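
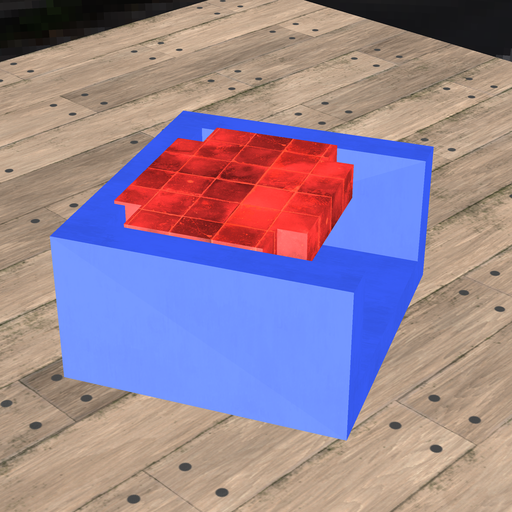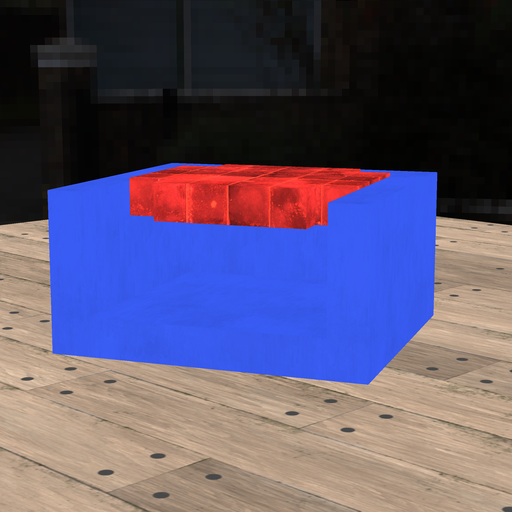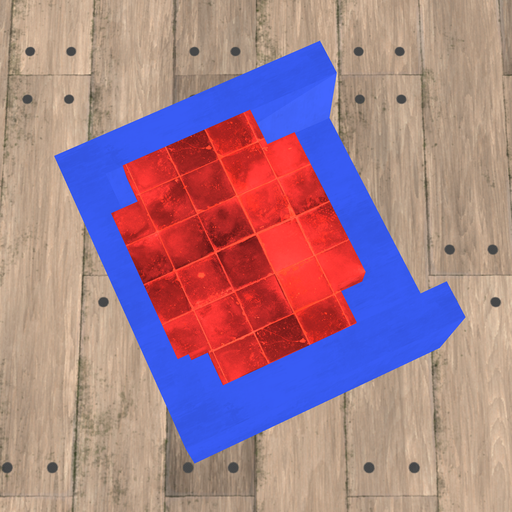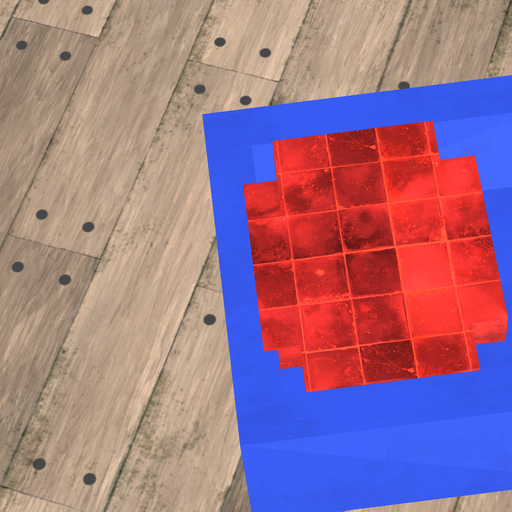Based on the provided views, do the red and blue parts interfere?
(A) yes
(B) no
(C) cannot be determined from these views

(A) yes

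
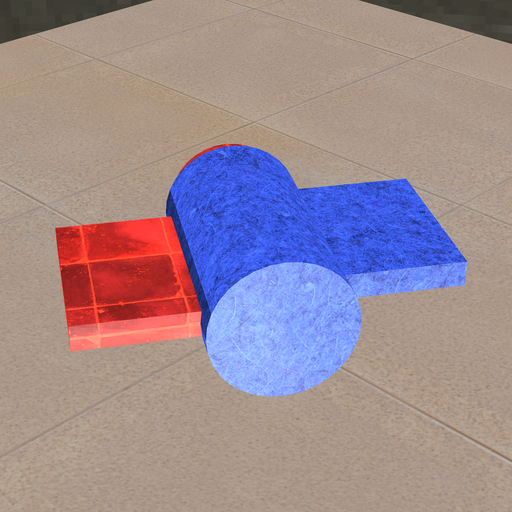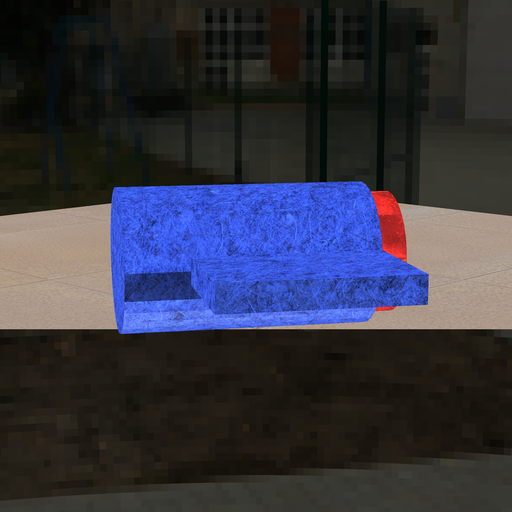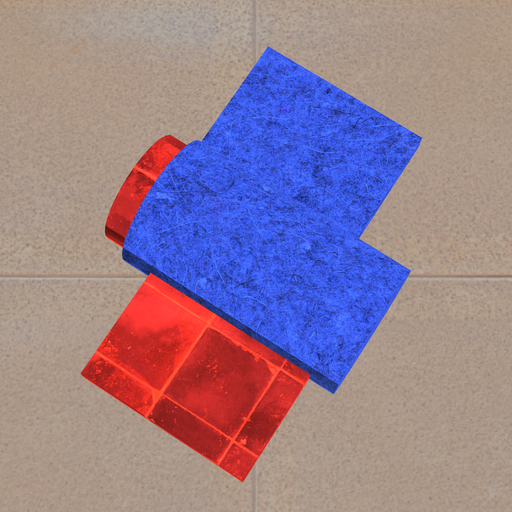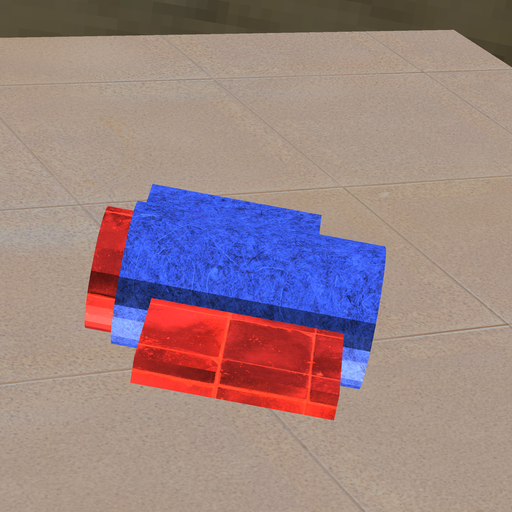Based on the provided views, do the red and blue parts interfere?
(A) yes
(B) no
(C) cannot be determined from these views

(A) yes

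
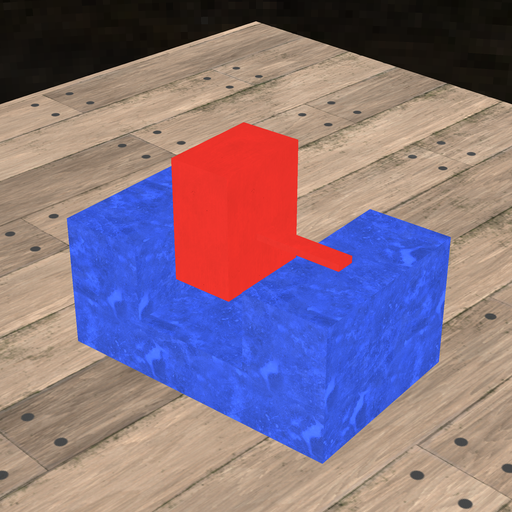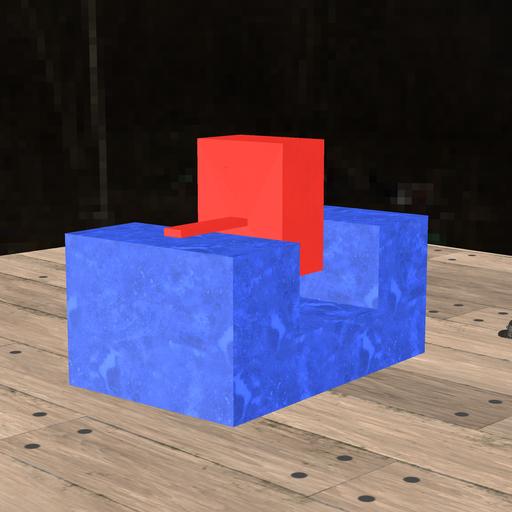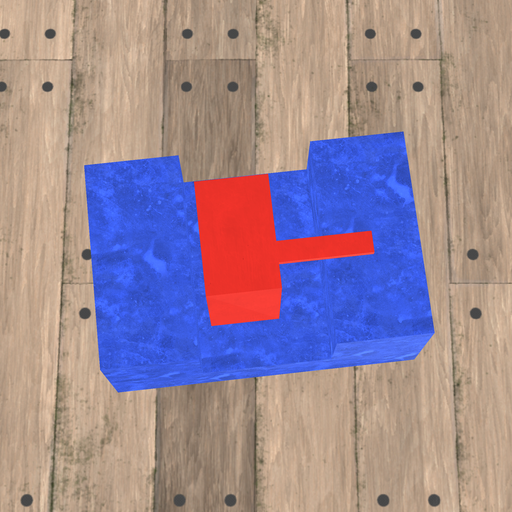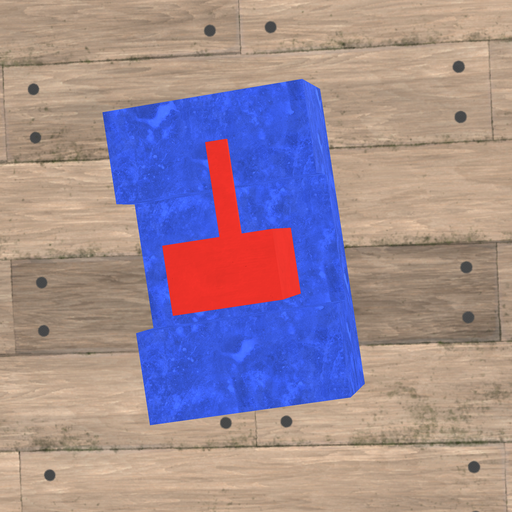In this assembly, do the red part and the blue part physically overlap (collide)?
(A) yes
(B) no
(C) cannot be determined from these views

(B) no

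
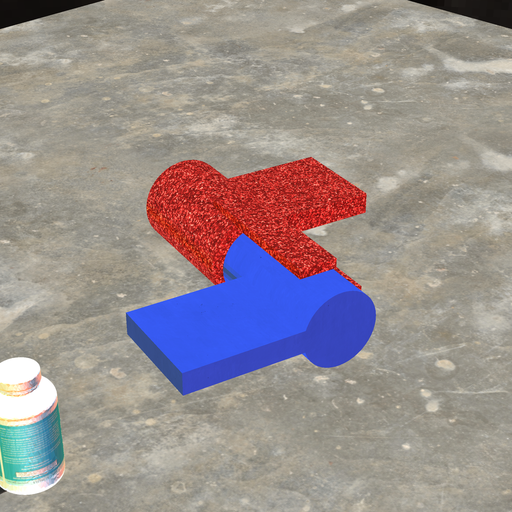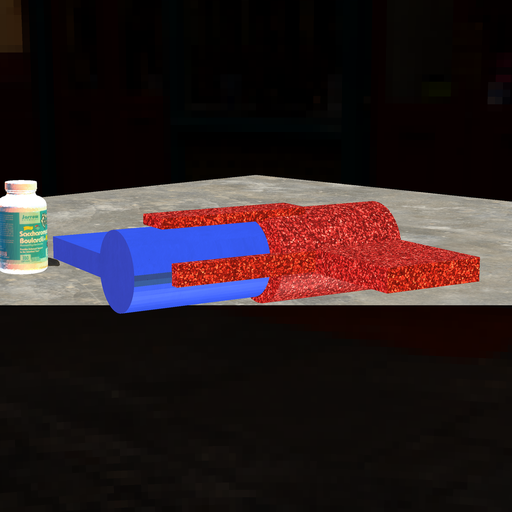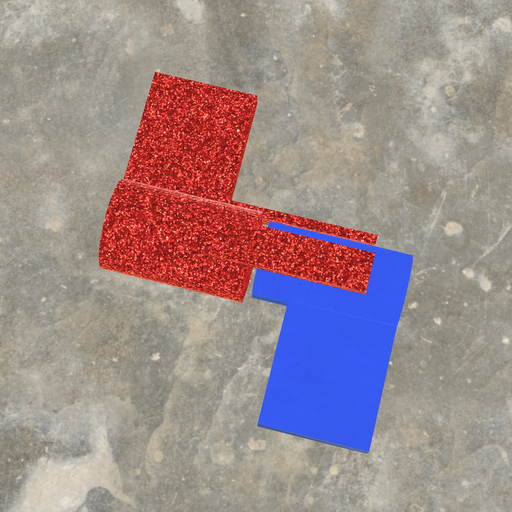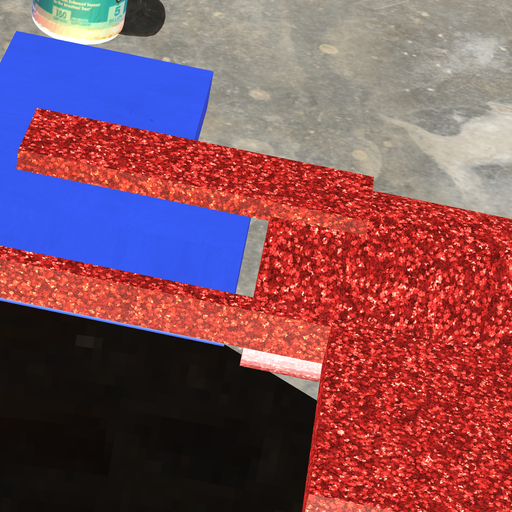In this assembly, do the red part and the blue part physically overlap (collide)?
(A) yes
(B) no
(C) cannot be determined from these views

(B) no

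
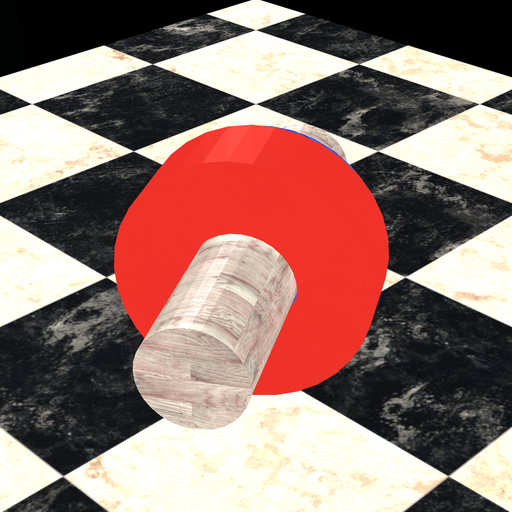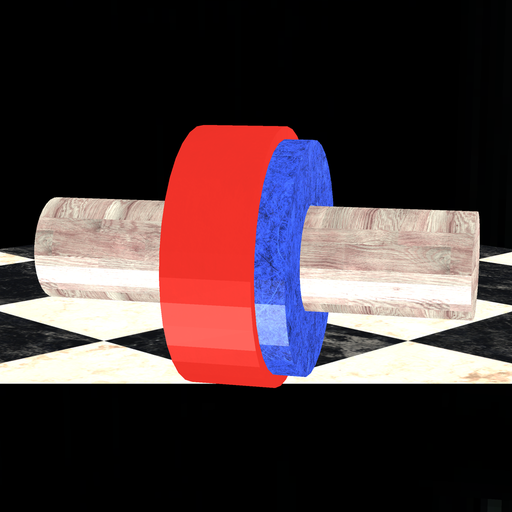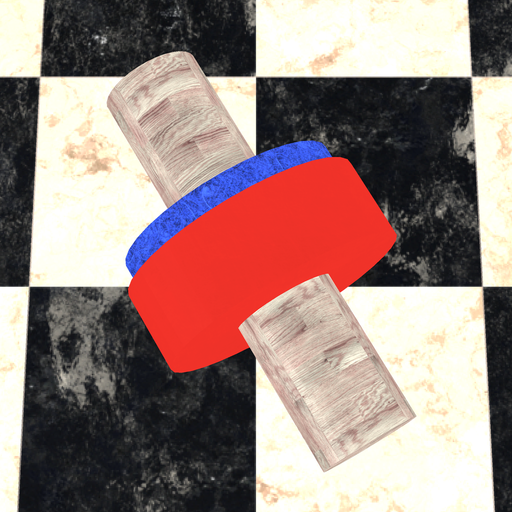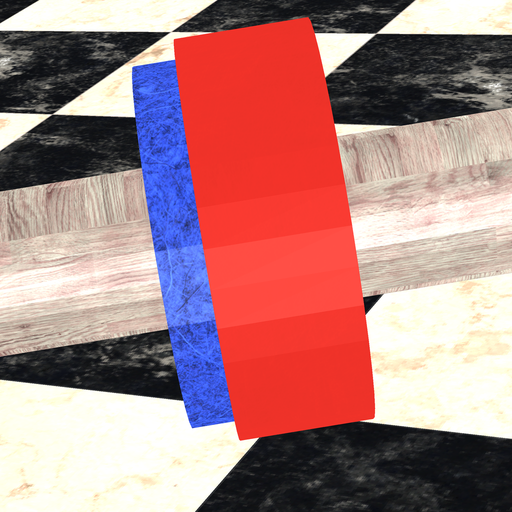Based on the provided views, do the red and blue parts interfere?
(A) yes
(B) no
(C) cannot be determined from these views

(A) yes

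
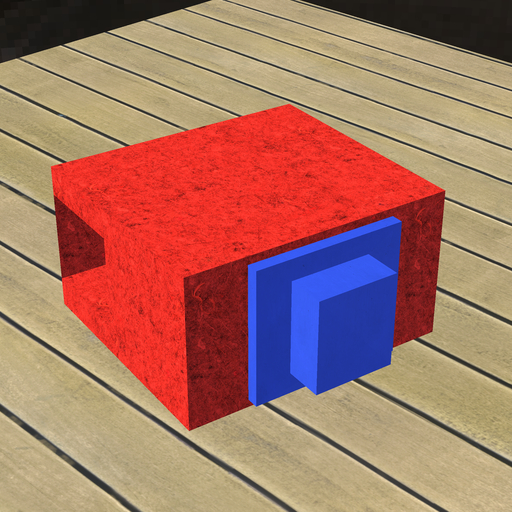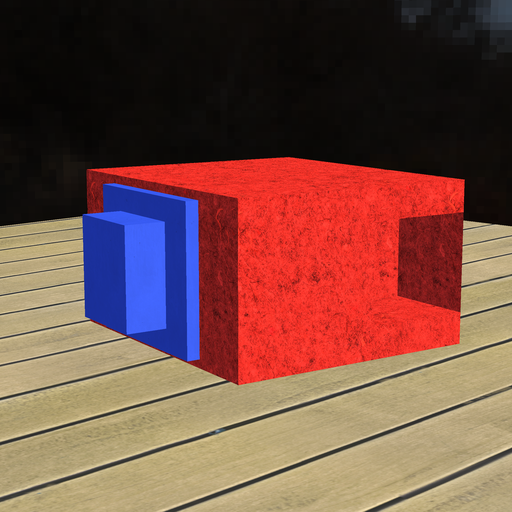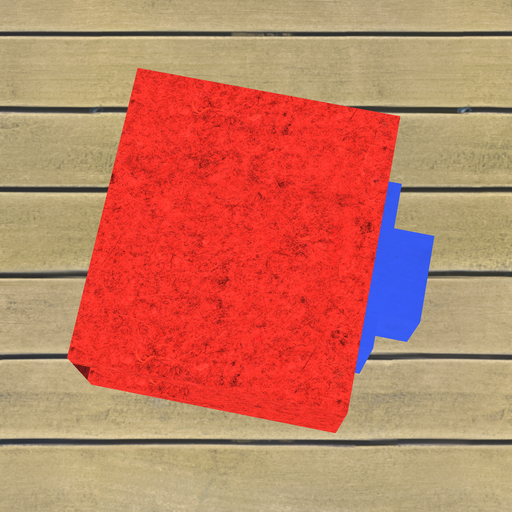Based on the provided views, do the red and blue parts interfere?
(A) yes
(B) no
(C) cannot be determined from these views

(C) cannot be determined from these views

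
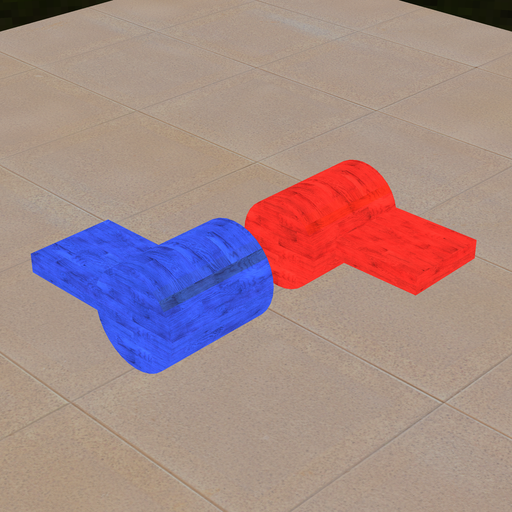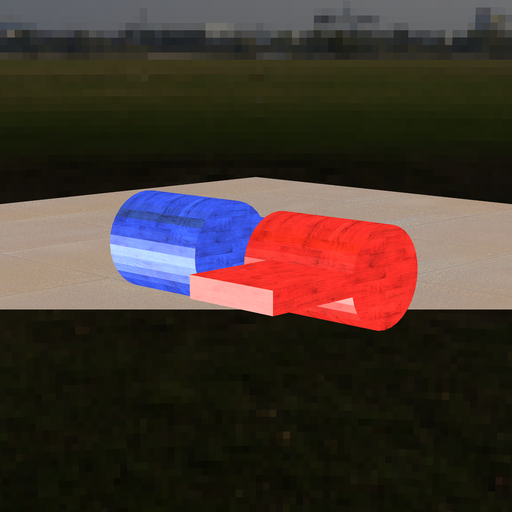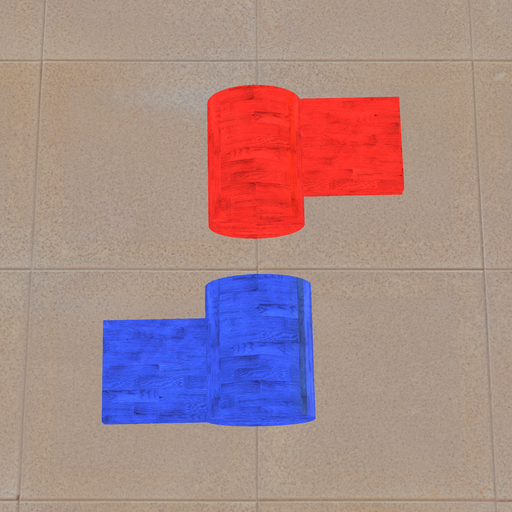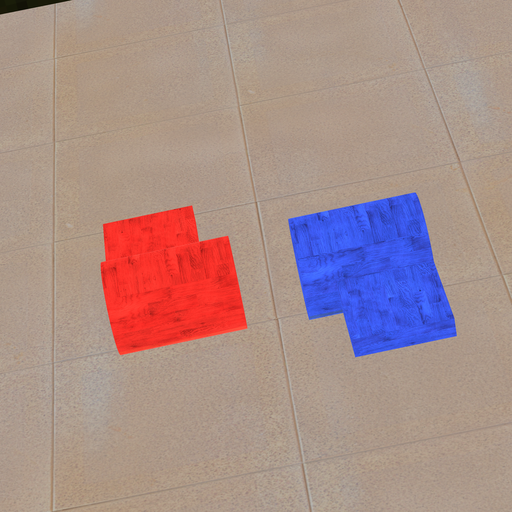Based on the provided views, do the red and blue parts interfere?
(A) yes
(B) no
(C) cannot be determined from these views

(B) no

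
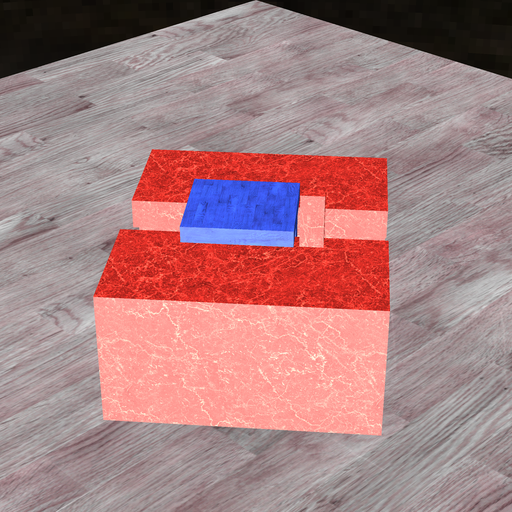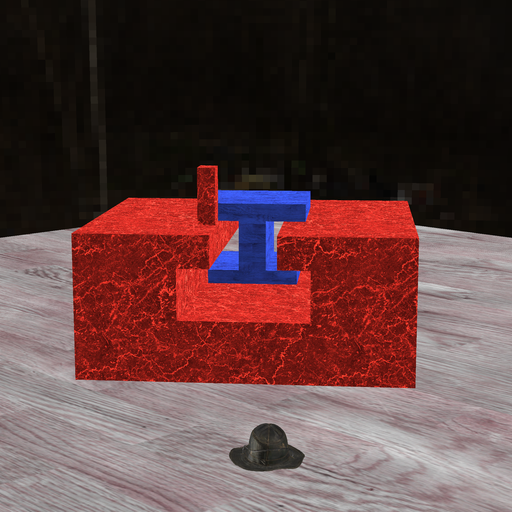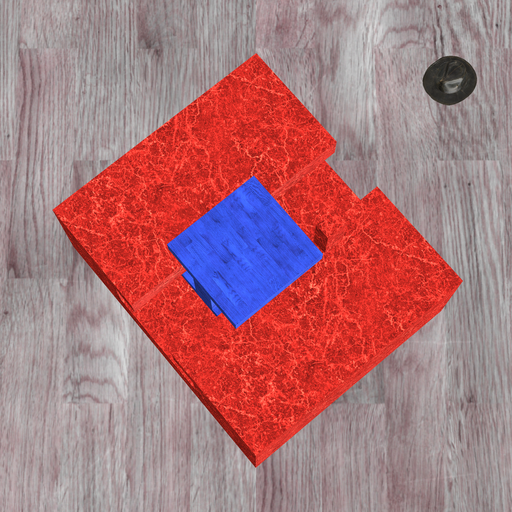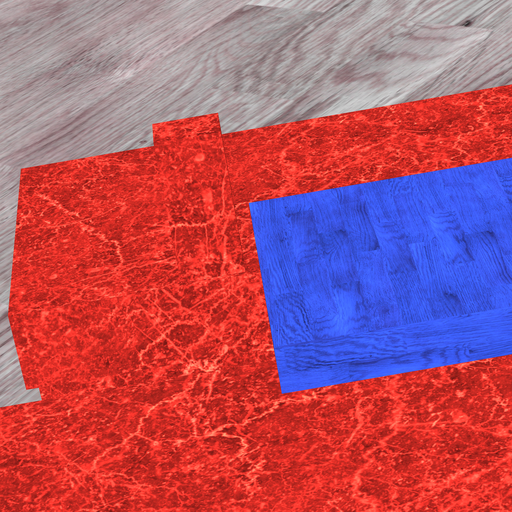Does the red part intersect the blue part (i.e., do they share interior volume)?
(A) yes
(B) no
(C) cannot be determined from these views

(B) no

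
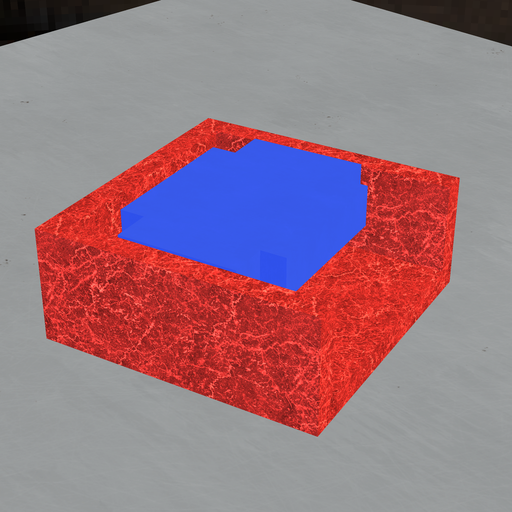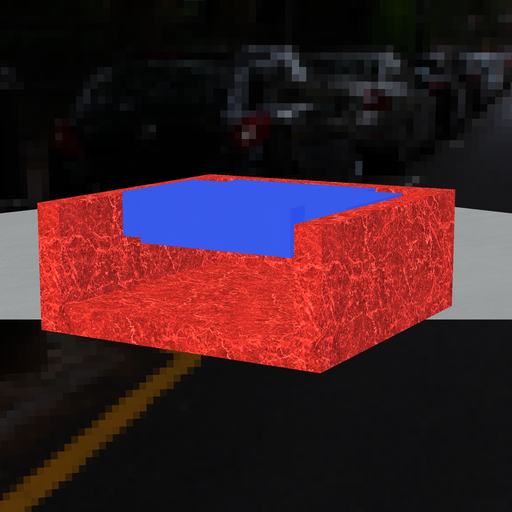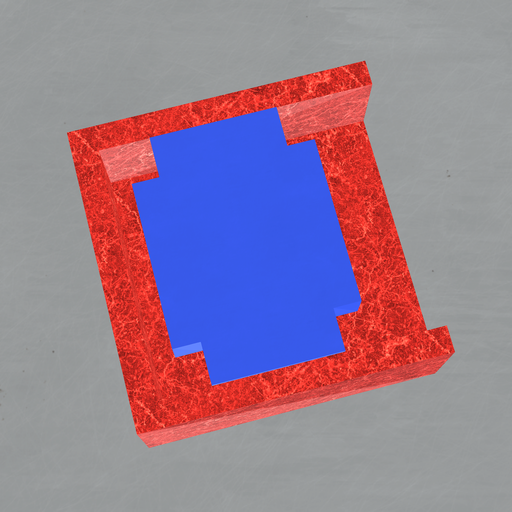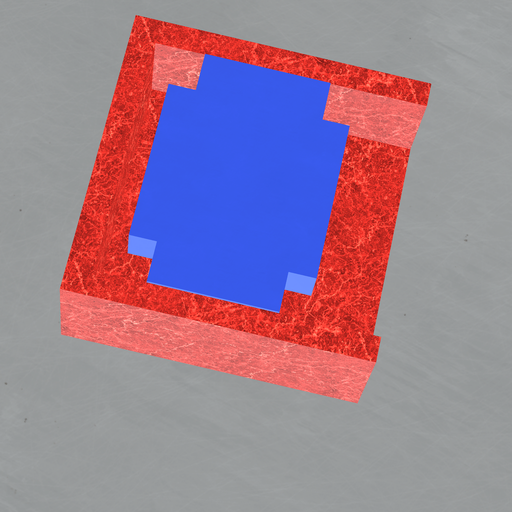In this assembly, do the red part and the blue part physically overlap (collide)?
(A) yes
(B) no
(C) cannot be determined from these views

(B) no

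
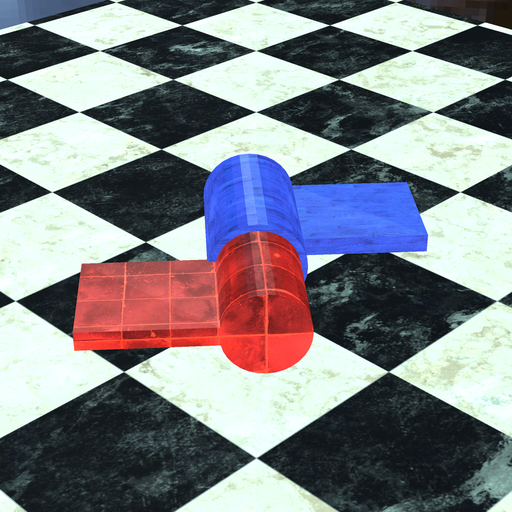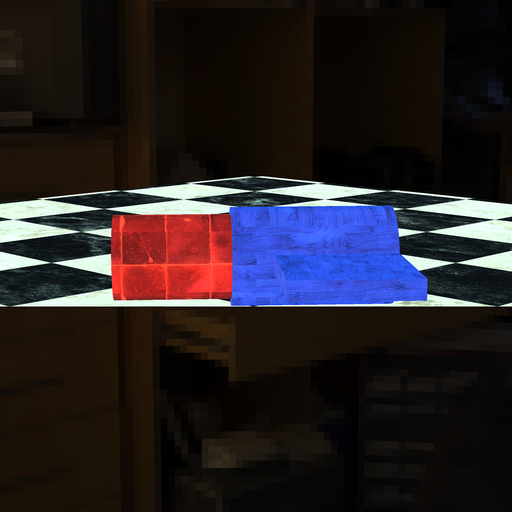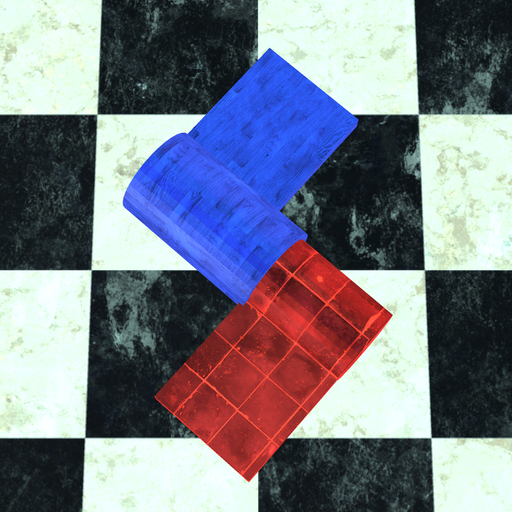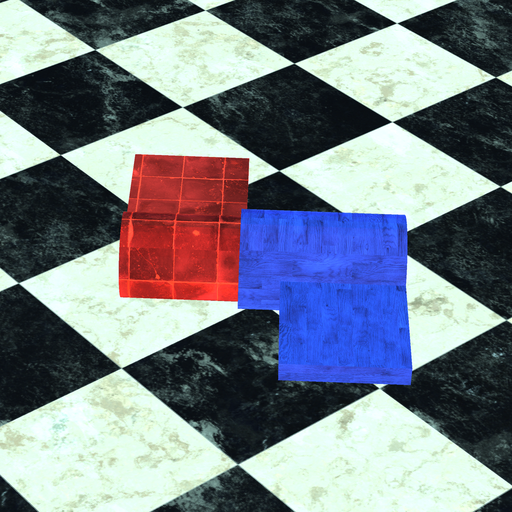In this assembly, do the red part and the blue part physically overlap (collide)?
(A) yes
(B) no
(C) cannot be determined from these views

(A) yes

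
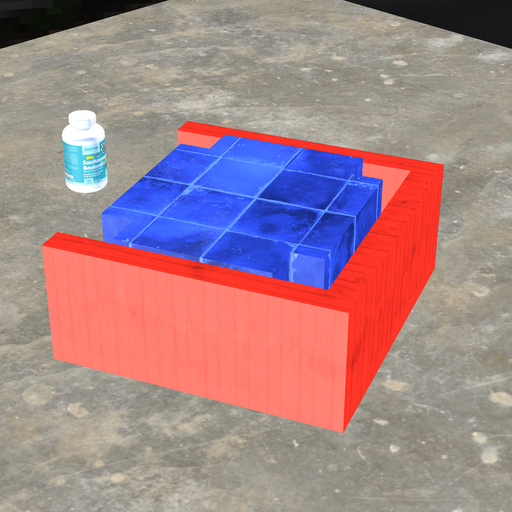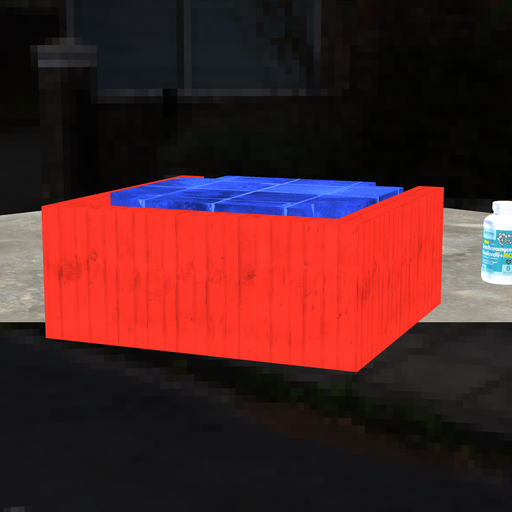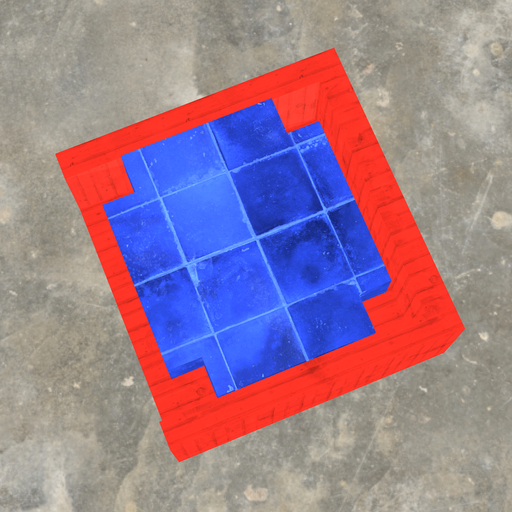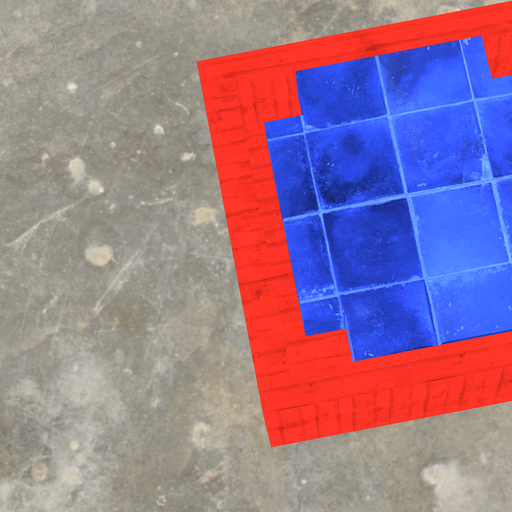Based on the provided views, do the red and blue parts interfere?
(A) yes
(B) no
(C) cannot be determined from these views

(B) no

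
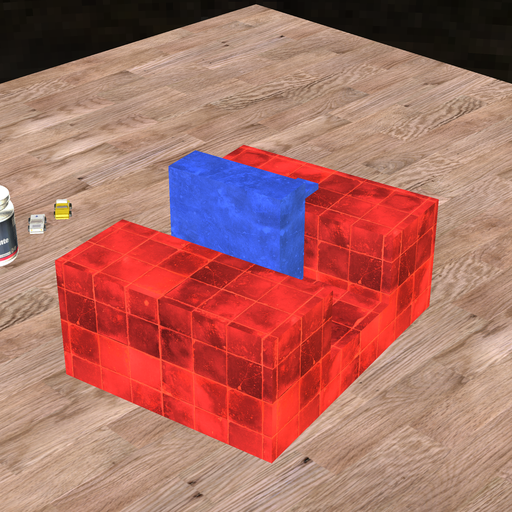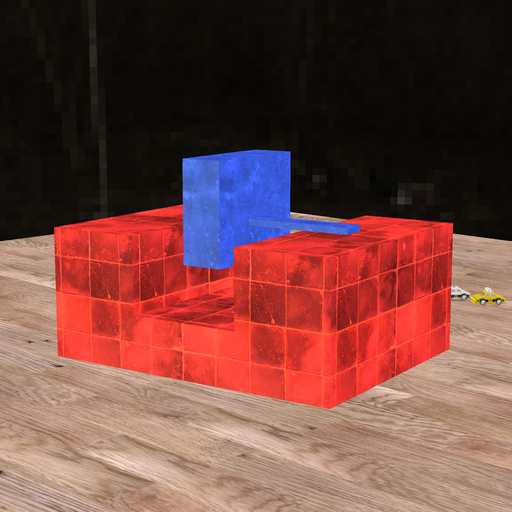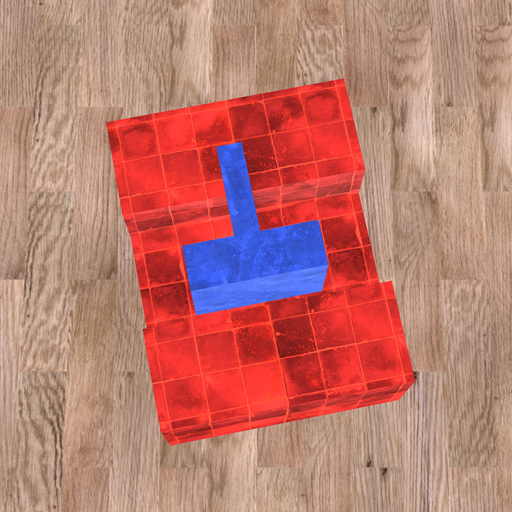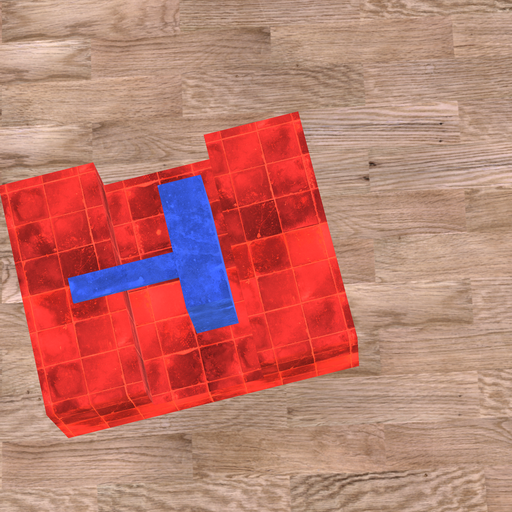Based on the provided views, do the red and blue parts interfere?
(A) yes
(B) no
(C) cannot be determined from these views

(B) no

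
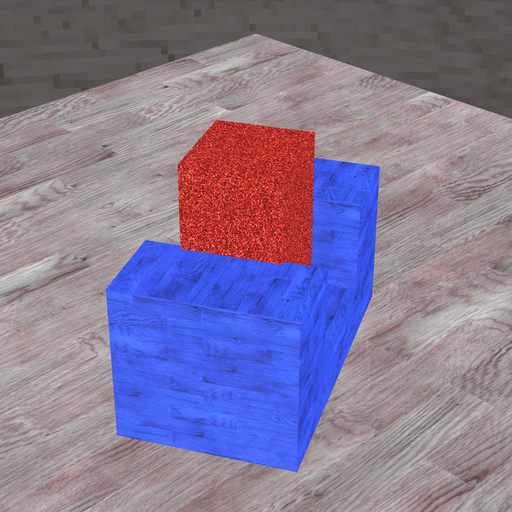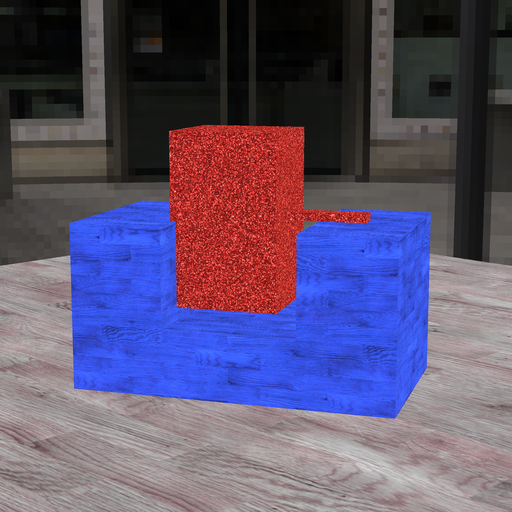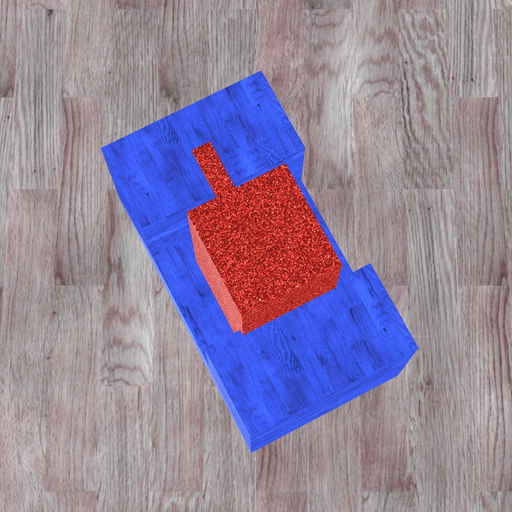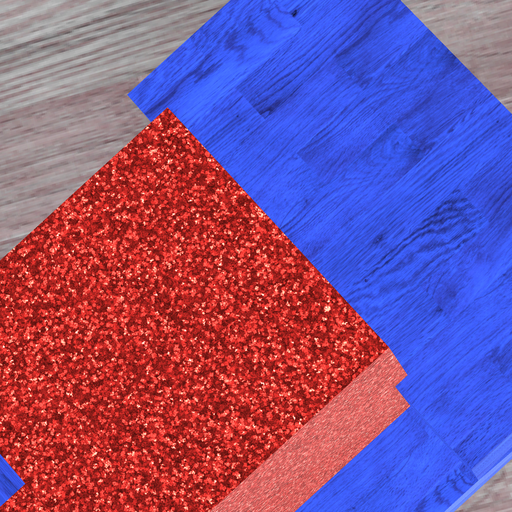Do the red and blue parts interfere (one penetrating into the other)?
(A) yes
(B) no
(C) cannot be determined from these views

(A) yes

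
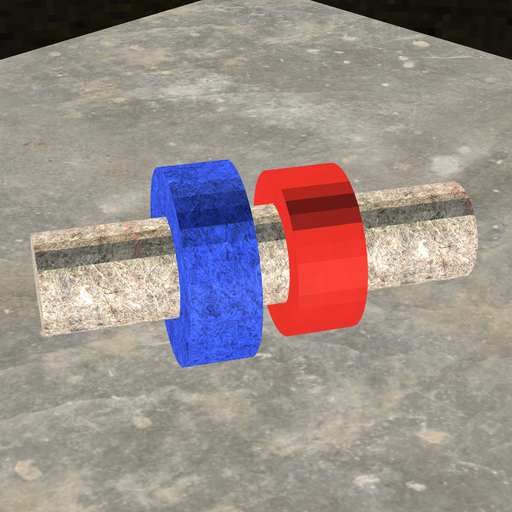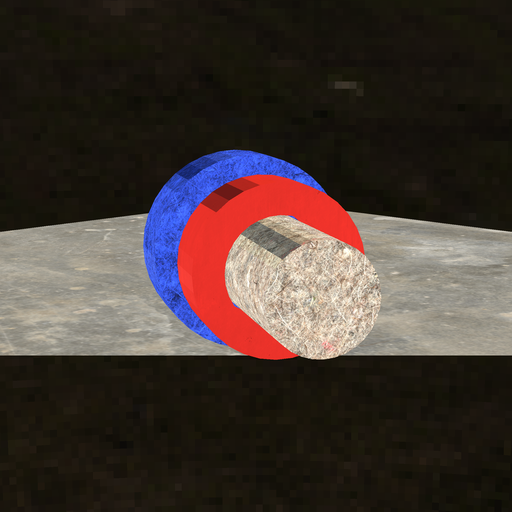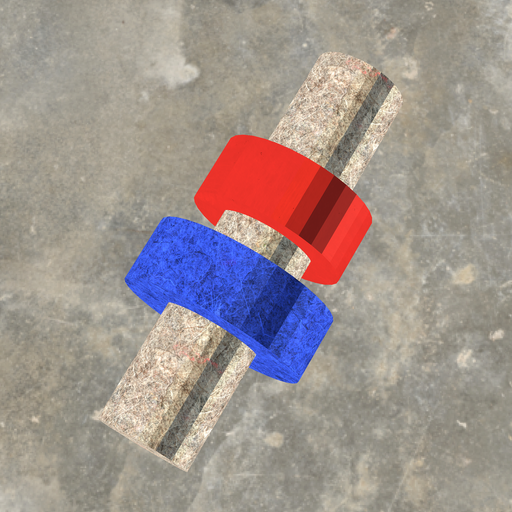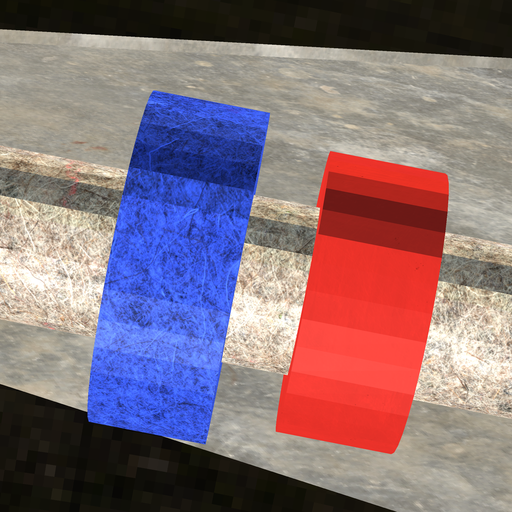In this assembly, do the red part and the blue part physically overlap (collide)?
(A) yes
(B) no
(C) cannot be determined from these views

(B) no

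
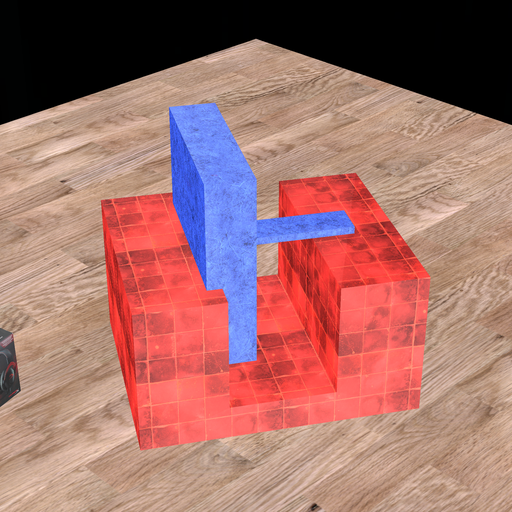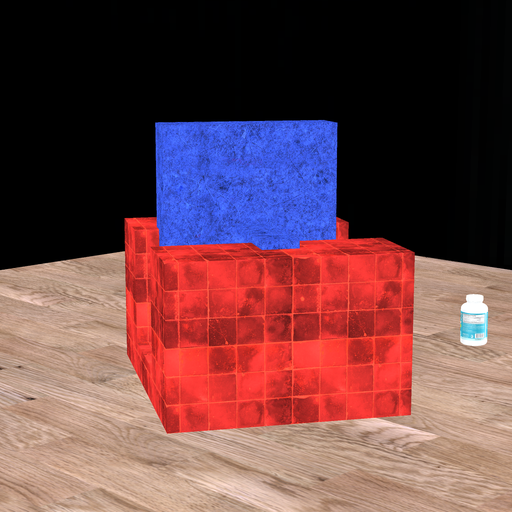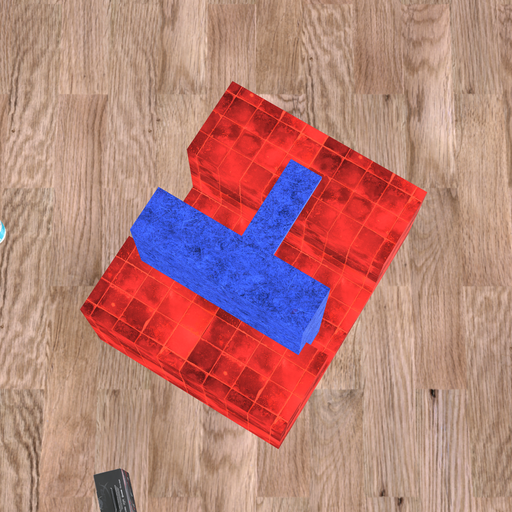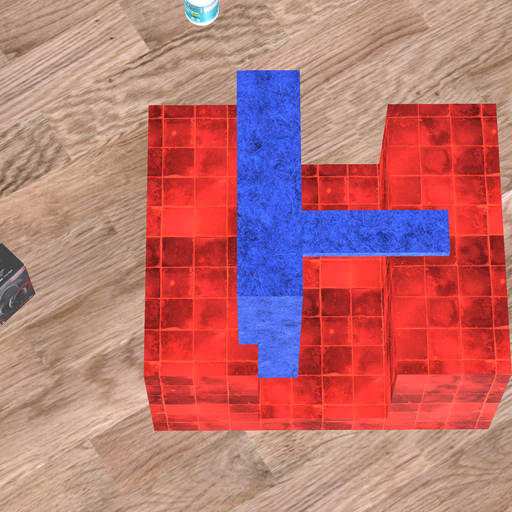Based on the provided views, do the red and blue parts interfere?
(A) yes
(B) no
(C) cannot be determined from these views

(A) yes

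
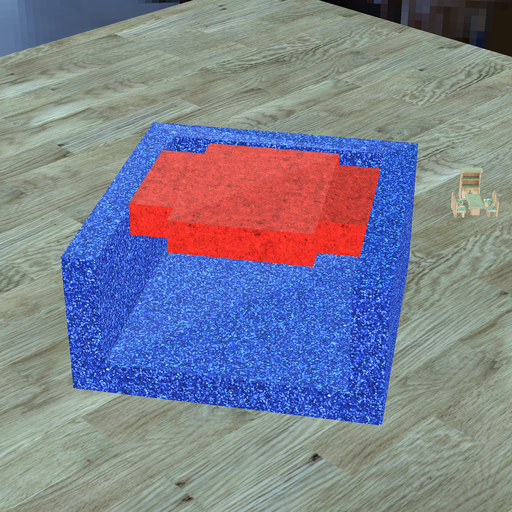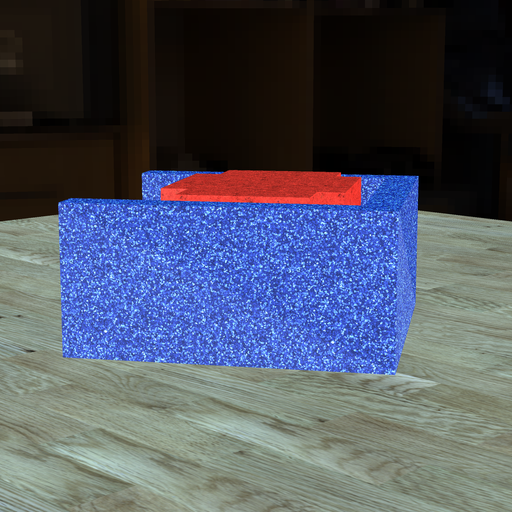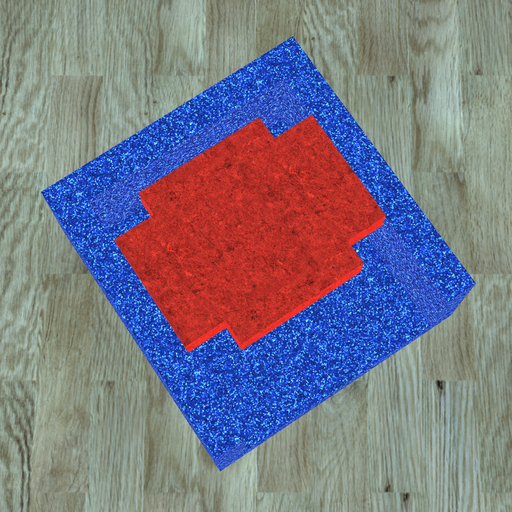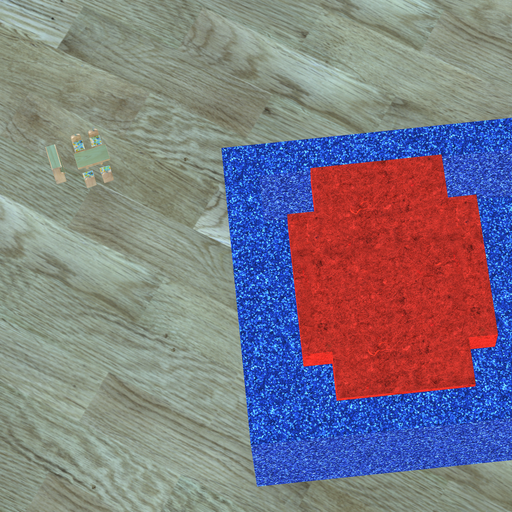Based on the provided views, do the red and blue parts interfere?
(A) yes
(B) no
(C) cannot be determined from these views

(B) no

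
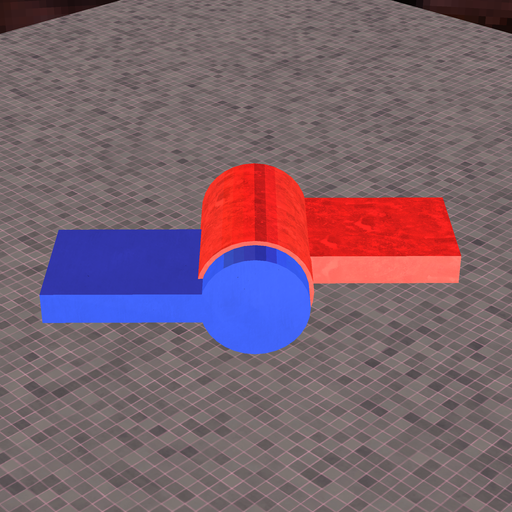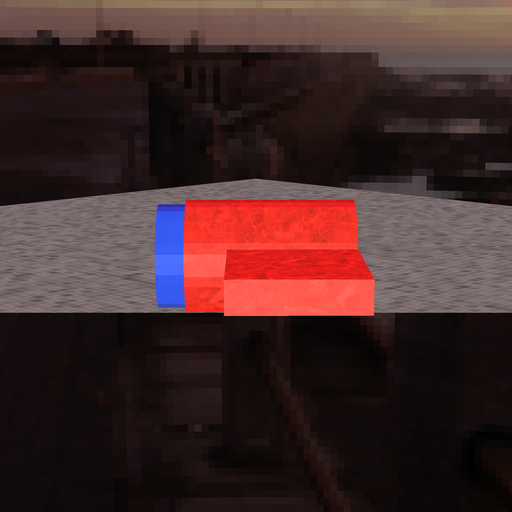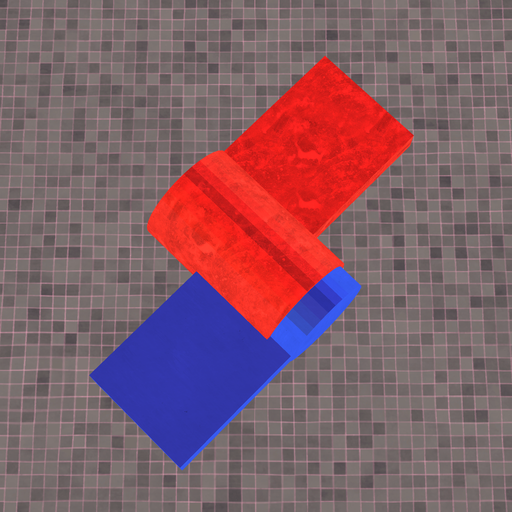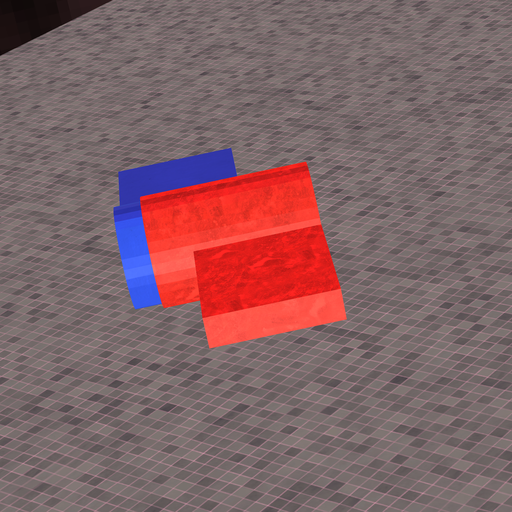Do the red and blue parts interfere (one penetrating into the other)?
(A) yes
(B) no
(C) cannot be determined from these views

(A) yes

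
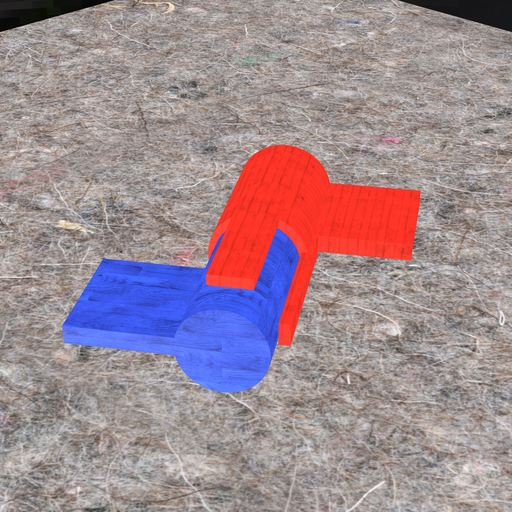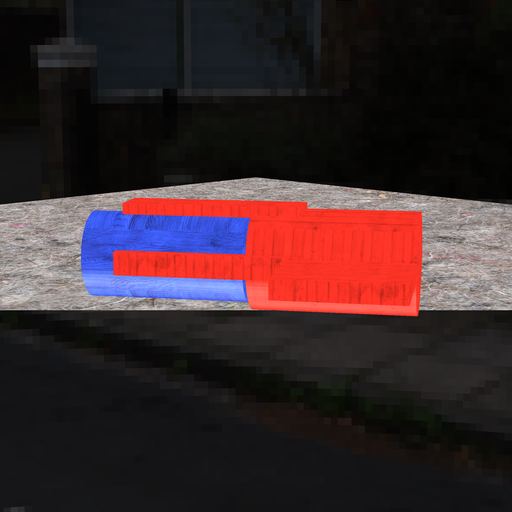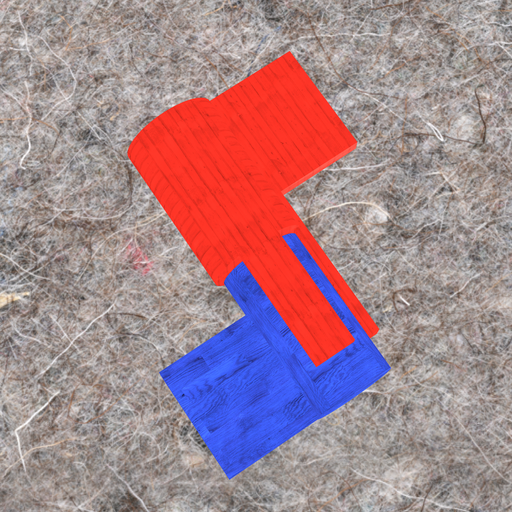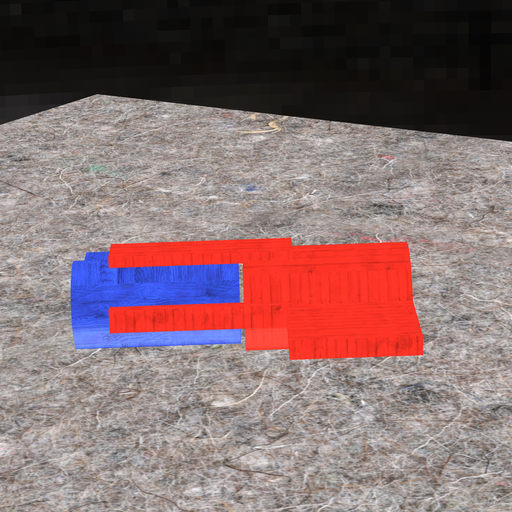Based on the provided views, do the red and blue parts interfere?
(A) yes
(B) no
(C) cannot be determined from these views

(B) no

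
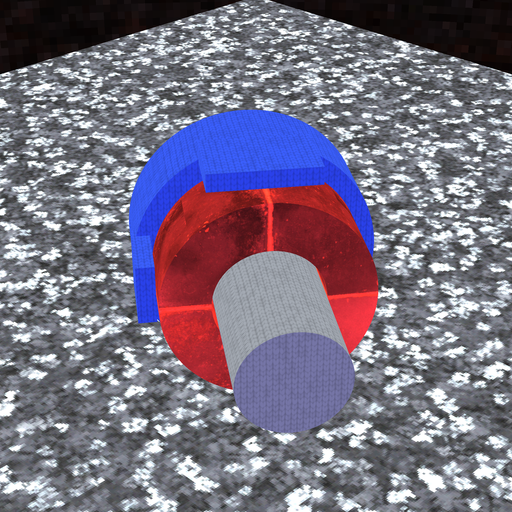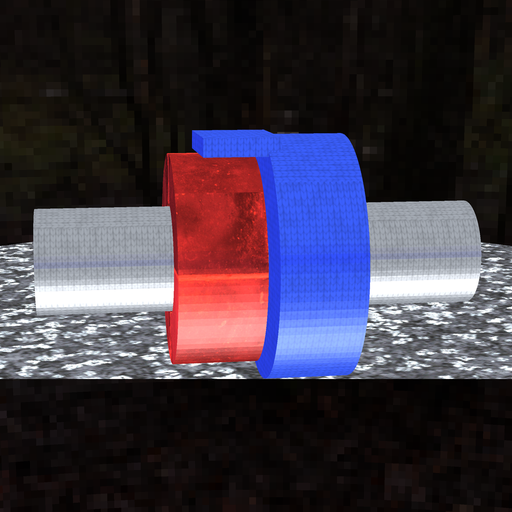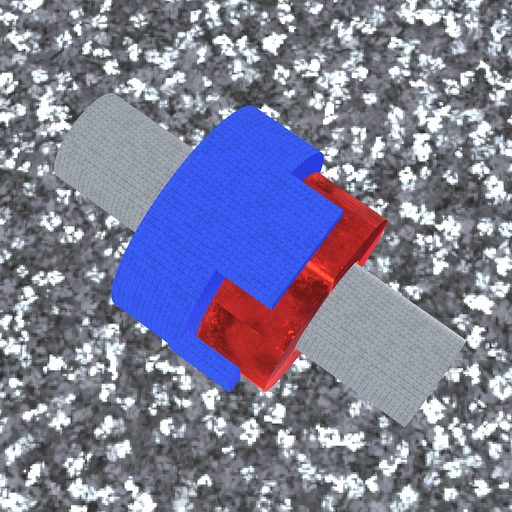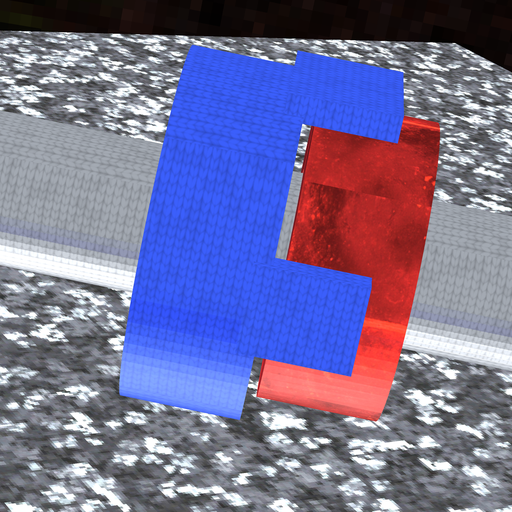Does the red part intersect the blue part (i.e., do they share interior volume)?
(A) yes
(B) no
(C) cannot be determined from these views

(B) no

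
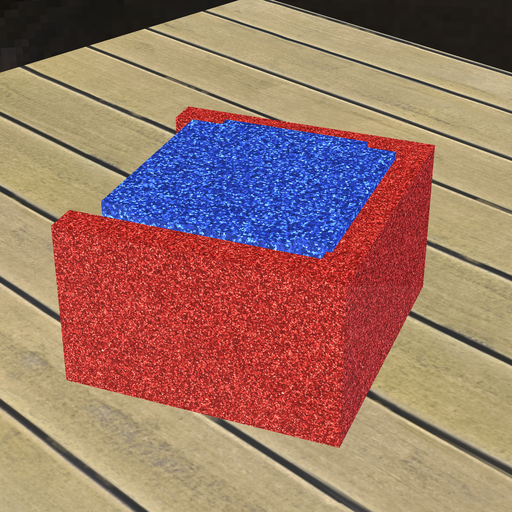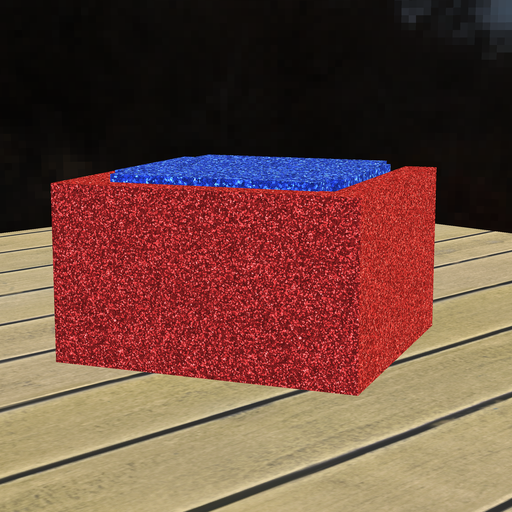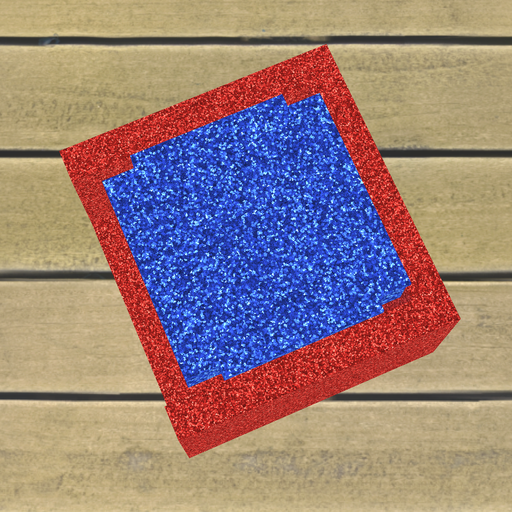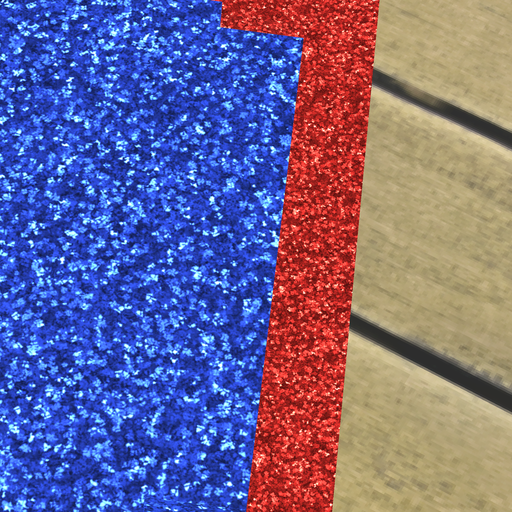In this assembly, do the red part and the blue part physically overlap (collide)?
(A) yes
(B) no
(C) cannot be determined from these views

(A) yes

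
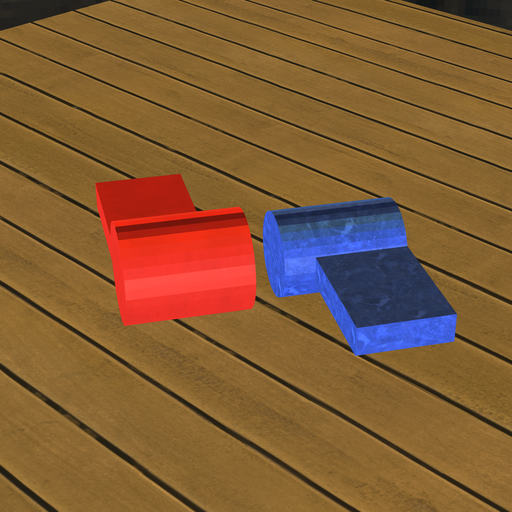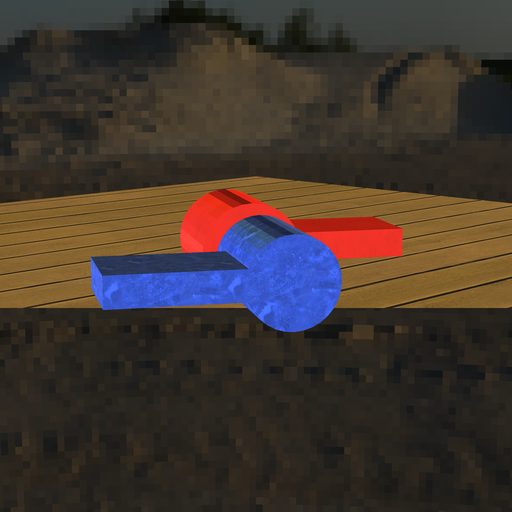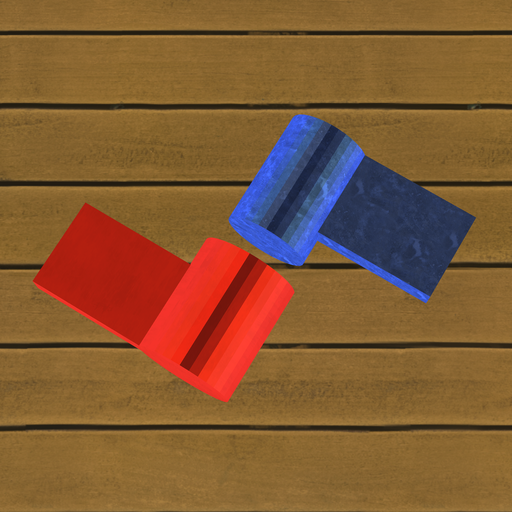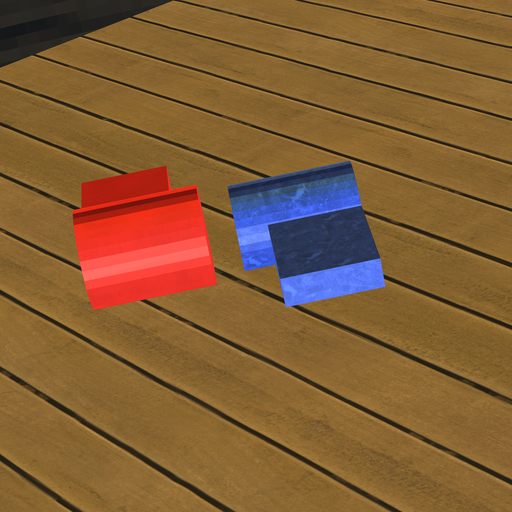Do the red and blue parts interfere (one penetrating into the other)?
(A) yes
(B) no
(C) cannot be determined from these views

(B) no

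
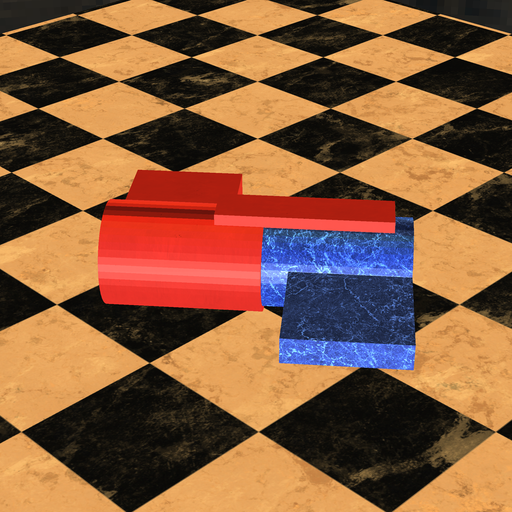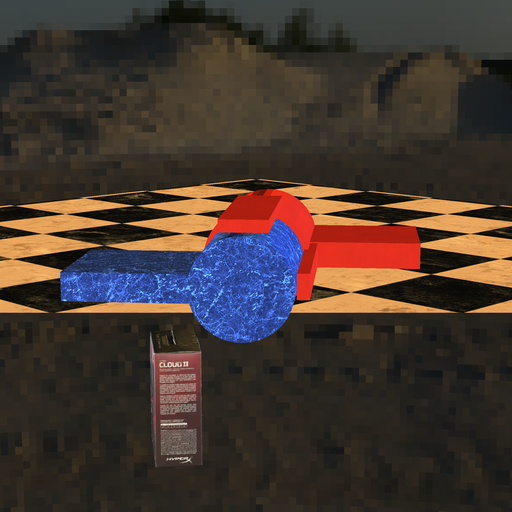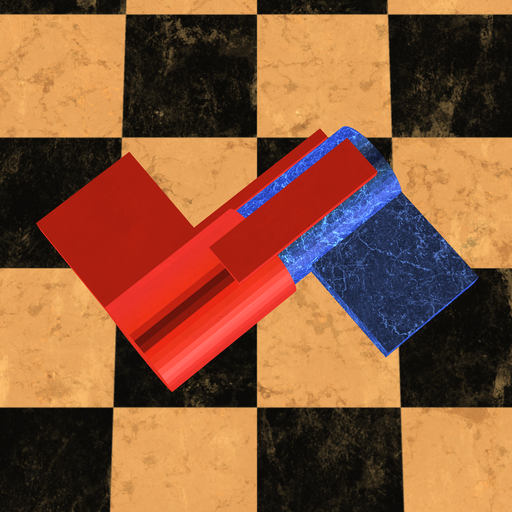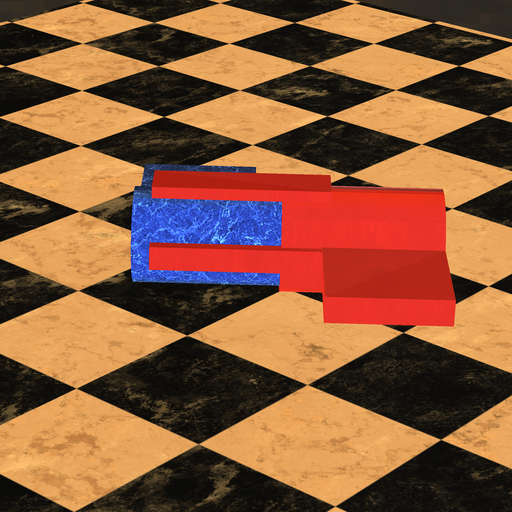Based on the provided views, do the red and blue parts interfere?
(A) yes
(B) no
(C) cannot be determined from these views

(A) yes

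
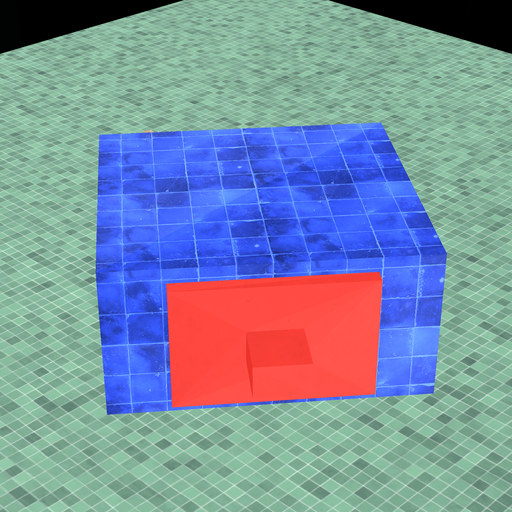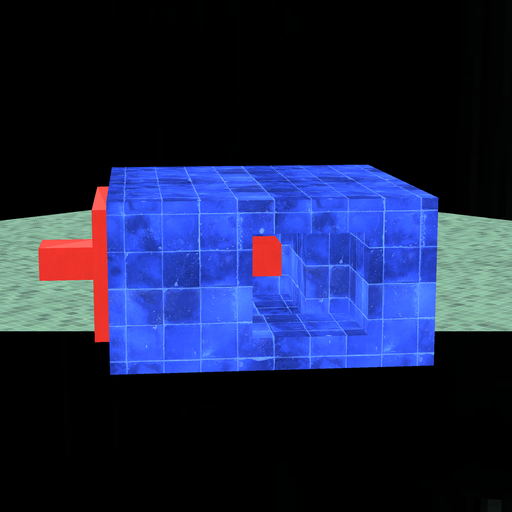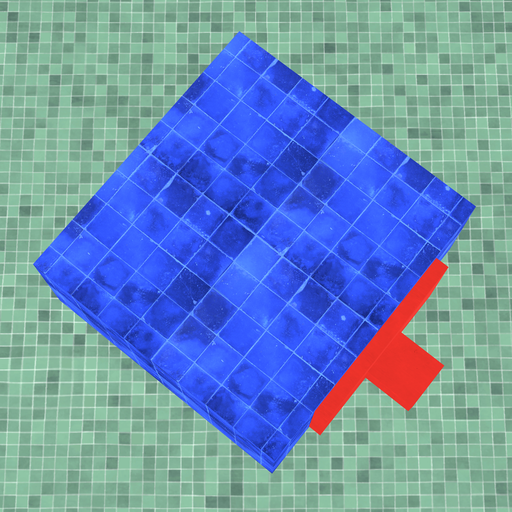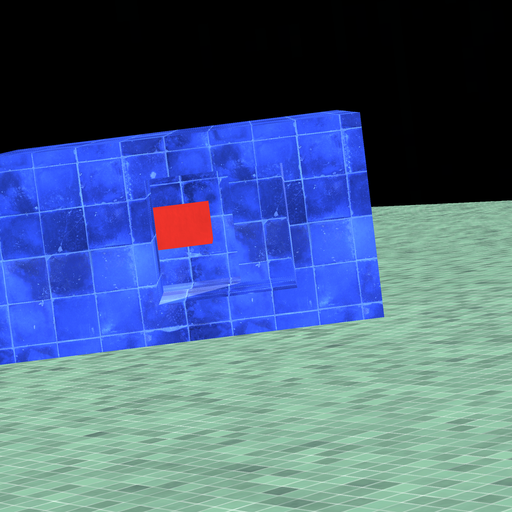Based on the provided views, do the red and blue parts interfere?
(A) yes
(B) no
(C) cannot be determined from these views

(B) no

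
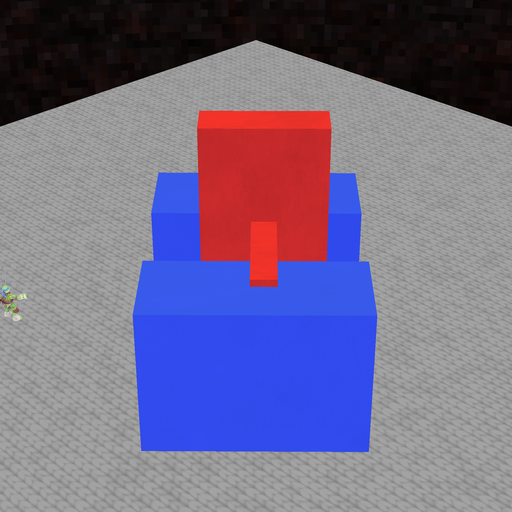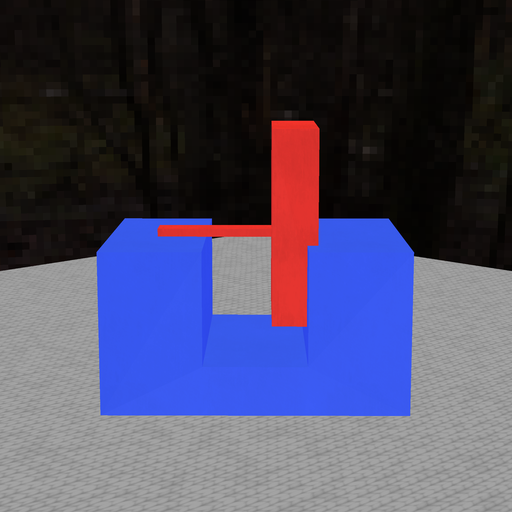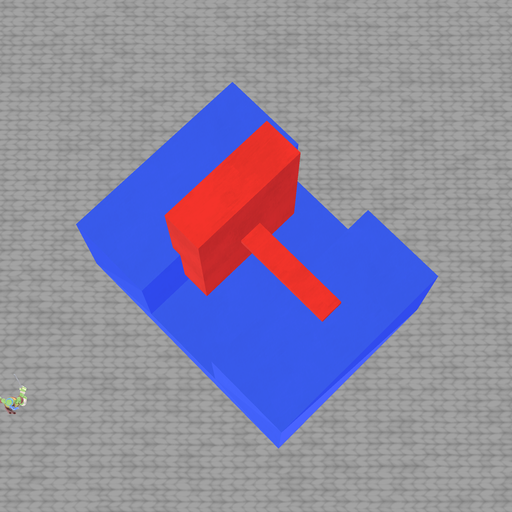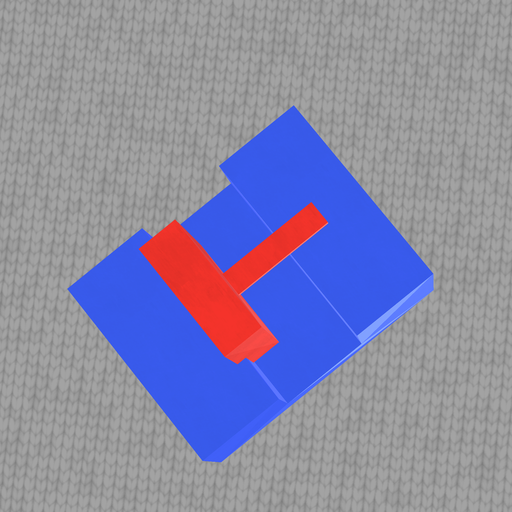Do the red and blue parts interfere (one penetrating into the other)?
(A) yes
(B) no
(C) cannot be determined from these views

(A) yes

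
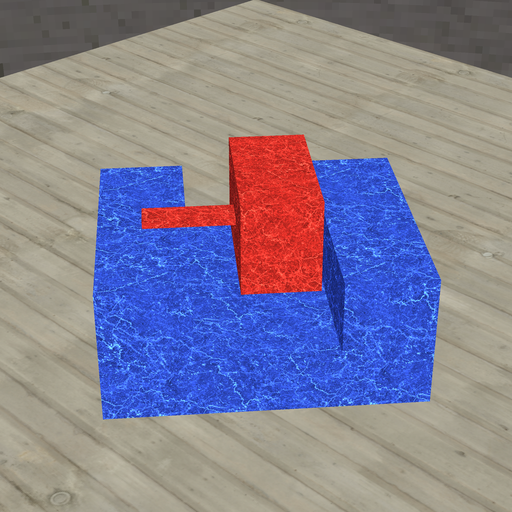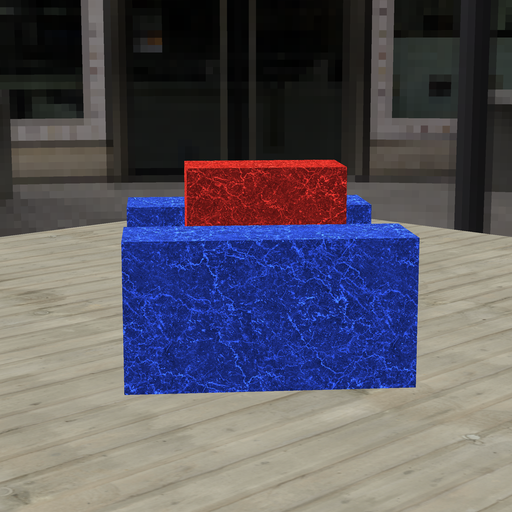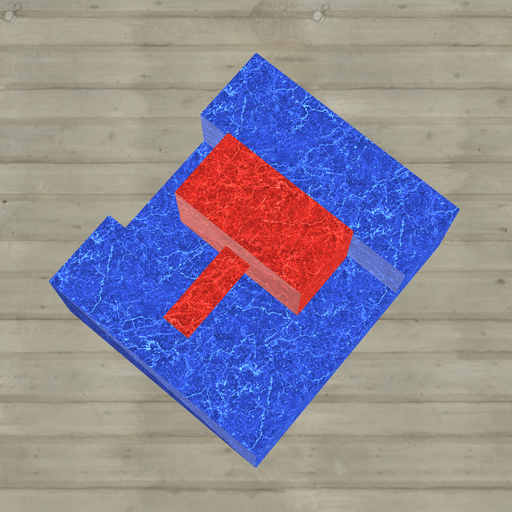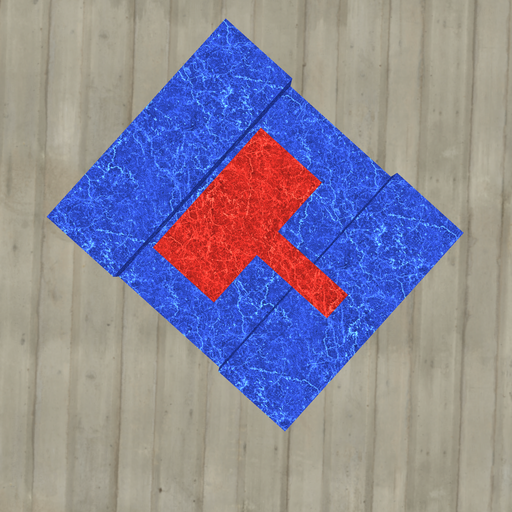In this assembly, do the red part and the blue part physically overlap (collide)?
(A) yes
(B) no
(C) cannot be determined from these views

(B) no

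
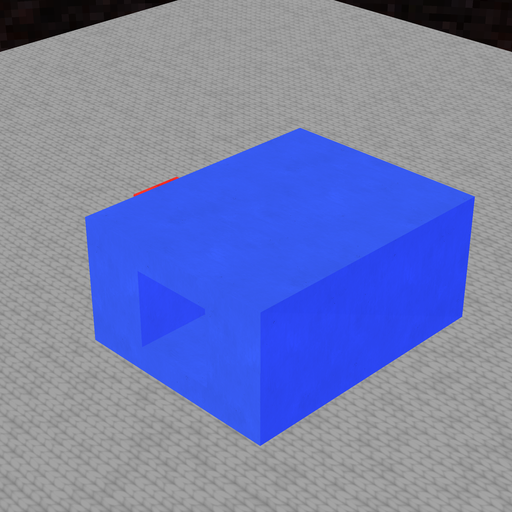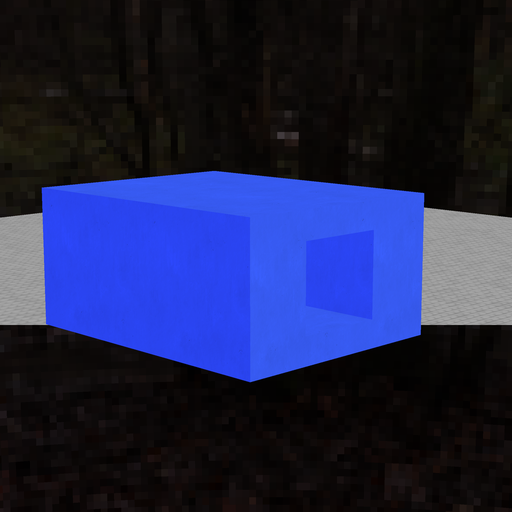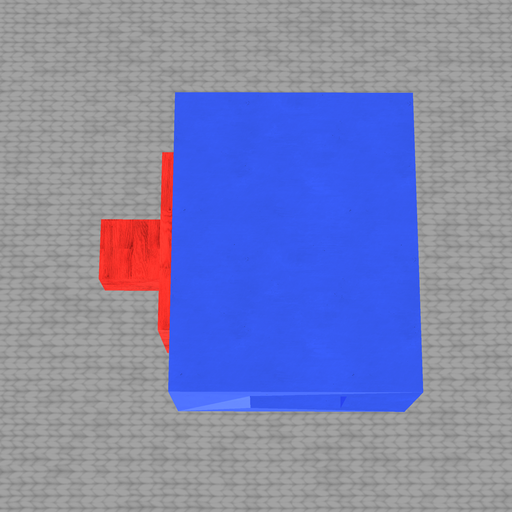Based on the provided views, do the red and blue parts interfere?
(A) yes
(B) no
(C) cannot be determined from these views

(C) cannot be determined from these views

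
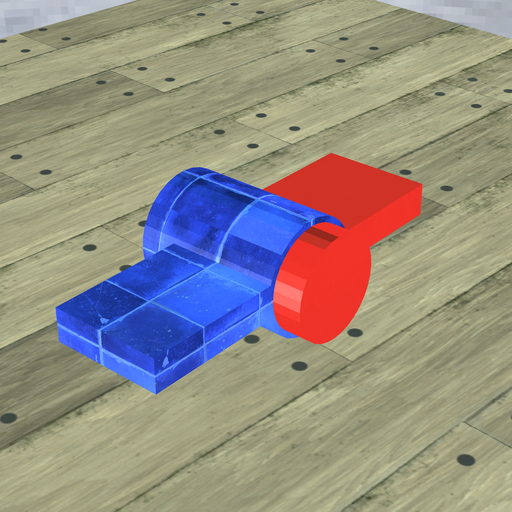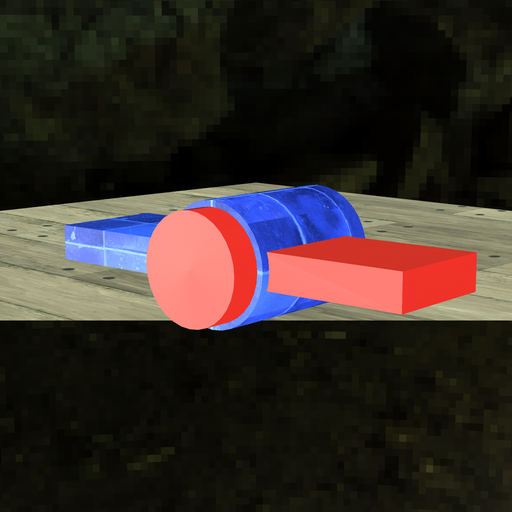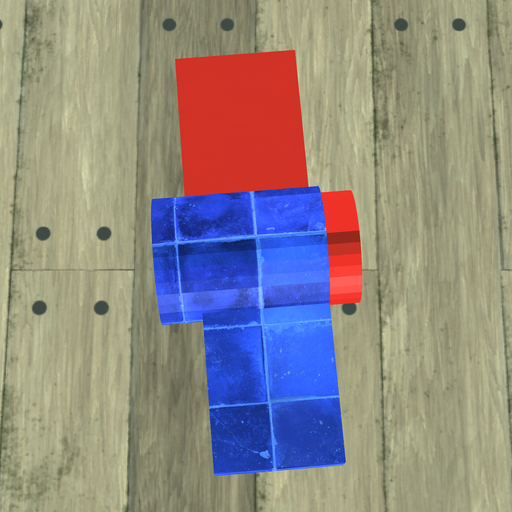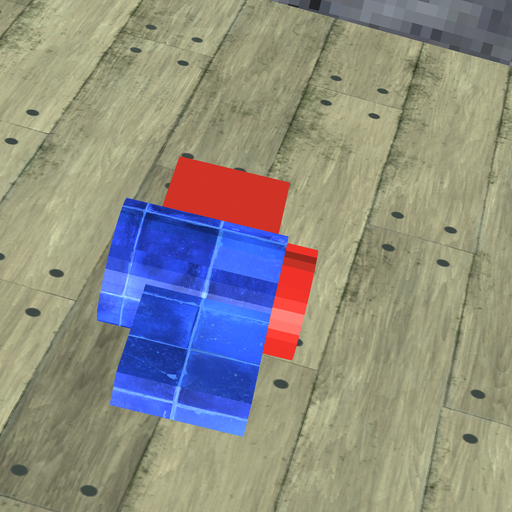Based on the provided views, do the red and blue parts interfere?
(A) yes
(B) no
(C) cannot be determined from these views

(A) yes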